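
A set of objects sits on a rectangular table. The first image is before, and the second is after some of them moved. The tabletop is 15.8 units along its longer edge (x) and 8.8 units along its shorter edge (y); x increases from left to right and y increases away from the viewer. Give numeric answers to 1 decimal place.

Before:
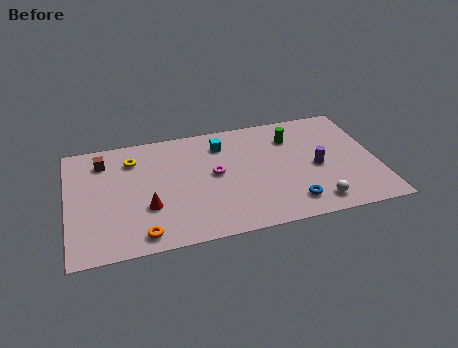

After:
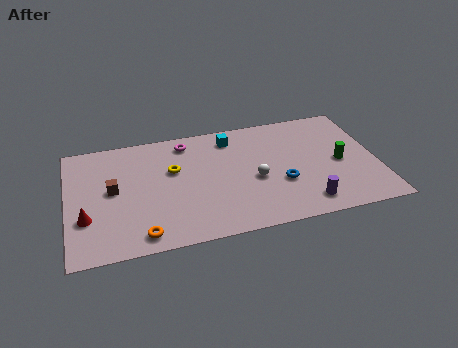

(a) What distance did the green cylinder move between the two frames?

3.4

The green cylinder was near (11.6, 6.6) before and (13.9, 4.1) after, so it travelled √(2.3² + 2.5²) ≈ 3.4 units.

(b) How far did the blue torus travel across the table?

1.6

The blue torus was near (11.2, 1.6) before and (10.8, 3.2) after, so it travelled √(0.4² + 1.6²) ≈ 1.6 units.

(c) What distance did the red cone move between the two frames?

3.1

The red cone was near (4.0, 3.0) before and (0.9, 2.9) after, so it travelled √(3.1² + 0.1²) ≈ 3.1 units.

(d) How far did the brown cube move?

2.3

From (1.9, 7.0) to (2.3, 4.7), the brown cube covered √(0.4² + 2.3²) ≈ 2.3 units.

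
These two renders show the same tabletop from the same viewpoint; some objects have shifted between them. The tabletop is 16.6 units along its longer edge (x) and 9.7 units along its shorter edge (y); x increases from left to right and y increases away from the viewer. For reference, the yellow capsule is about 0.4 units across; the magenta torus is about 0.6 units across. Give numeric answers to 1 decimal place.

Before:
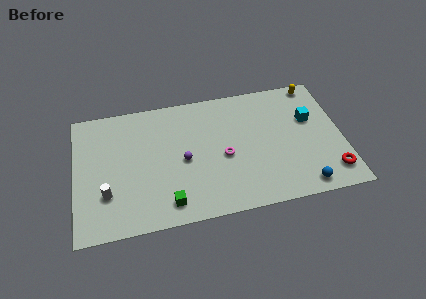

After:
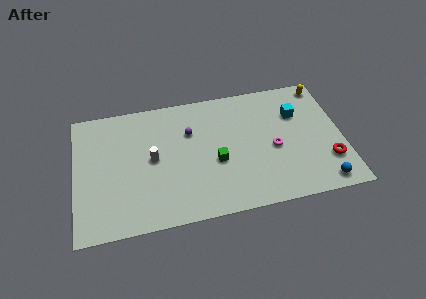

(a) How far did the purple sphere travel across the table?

2.2

The purple sphere was near (6.7, 4.5) before and (7.2, 6.6) after, so it travelled √(0.5² + 2.1²) ≈ 2.2 units.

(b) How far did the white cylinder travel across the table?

3.6

The white cylinder was near (1.9, 2.9) before and (4.8, 5.0) after, so it travelled √(2.9² + 2.1²) ≈ 3.6 units.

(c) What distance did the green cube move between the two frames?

4.0

From (5.6, 1.5) to (8.7, 4.0), the green cube covered √(3.1² + 2.5²) ≈ 4.0 units.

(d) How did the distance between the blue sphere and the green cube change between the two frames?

-1.3

The distance was about 8.3 in the first image and 7.0 in the second, so they moved 1.3 units closer together.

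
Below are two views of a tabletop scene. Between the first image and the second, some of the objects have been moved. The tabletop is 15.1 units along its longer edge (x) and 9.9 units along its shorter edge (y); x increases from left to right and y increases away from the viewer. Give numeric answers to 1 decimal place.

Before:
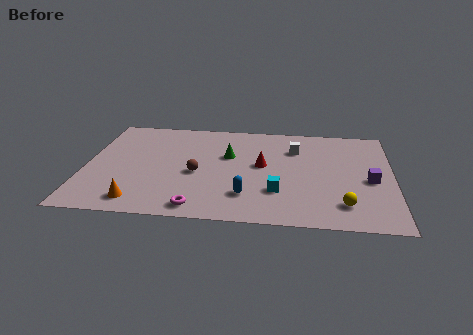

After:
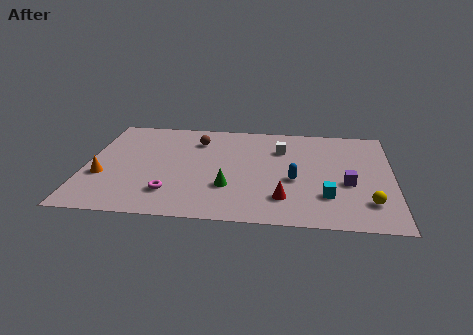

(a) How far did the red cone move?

3.3

The red cone was near (8.7, 5.4) before and (9.8, 2.3) after, so it travelled √(1.1² + 3.1²) ≈ 3.3 units.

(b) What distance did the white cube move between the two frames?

0.7

From (10.3, 7.2) to (9.6, 7.1), the white cube covered √(0.7² + 0.1²) ≈ 0.7 units.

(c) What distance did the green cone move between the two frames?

3.1

The green cone moved from about (7.0, 6.2) to (7.1, 3.1), a distance of √(0.1² + 3.1²) ≈ 3.1.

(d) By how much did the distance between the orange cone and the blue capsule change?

+4.1

They were about 5.3 units apart before and 9.4 after — 4.1 units further apart.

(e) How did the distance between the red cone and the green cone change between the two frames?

+0.9

Before: roughly 1.9 units apart; after: 2.8. That's 0.9 units further apart.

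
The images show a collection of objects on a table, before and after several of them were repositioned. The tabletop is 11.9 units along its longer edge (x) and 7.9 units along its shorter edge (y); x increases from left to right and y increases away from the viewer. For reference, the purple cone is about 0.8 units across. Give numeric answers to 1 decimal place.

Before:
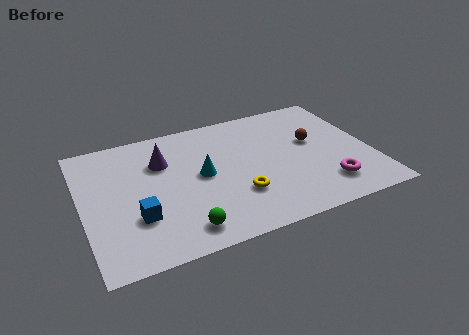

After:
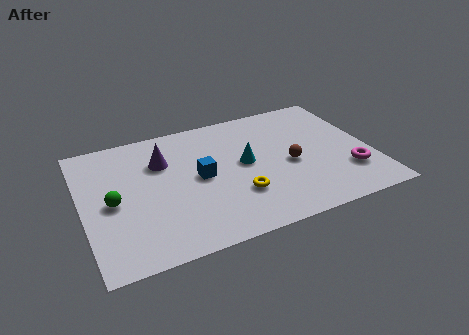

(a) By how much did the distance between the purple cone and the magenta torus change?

+0.7

They were about 7.4 units apart before and 8.1 after — 0.7 units further apart.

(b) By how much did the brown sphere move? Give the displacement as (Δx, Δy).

(-1.1, -1.1)

The brown sphere was at about (9.6, 4.6) and moved to about (8.5, 3.5).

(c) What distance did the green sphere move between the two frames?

3.6

From (3.8, 1.2) to (1.2, 3.7), the green sphere covered √(2.6² + 2.5²) ≈ 3.6 units.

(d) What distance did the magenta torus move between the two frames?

1.1

The magenta torus moved from about (9.8, 1.7) to (10.8, 2.2), a distance of √(1.0² + 0.5²) ≈ 1.1.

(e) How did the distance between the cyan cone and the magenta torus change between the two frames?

-0.9

Before: roughly 5.5 units apart; after: 4.6. That's 0.9 units closer together.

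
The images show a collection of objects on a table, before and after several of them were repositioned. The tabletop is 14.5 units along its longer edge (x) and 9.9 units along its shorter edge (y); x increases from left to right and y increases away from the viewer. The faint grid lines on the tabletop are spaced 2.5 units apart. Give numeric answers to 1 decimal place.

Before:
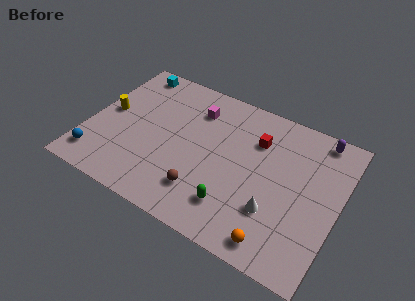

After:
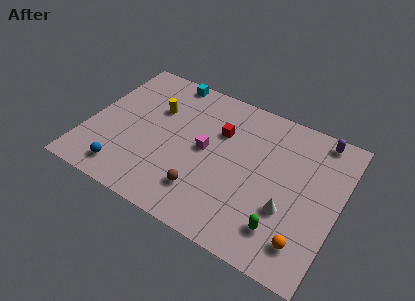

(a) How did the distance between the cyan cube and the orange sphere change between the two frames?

-0.8

Before: roughly 12.4 units apart; after: 11.6. That's 0.8 units closer together.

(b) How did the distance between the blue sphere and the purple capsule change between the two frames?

-1.3

The distance was about 14.0 in the first image and 12.7 in the second, so they moved 1.3 units closer together.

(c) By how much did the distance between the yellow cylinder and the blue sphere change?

+1.7

They were about 3.5 units apart before and 5.2 after — 1.7 units further apart.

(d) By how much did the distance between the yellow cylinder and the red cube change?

-4.9

Before: roughly 8.7 units apart; after: 3.8. That's 4.9 units closer together.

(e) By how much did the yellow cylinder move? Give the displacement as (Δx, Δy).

(2.6, 1.4)

The yellow cylinder was at about (1.0, 5.2) and moved to about (3.6, 6.6).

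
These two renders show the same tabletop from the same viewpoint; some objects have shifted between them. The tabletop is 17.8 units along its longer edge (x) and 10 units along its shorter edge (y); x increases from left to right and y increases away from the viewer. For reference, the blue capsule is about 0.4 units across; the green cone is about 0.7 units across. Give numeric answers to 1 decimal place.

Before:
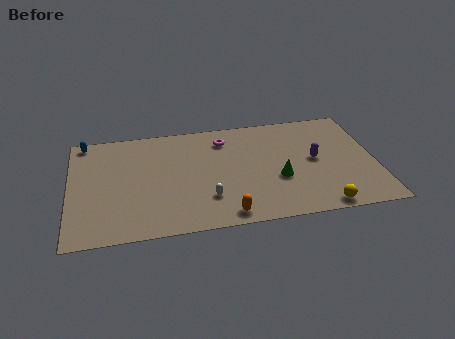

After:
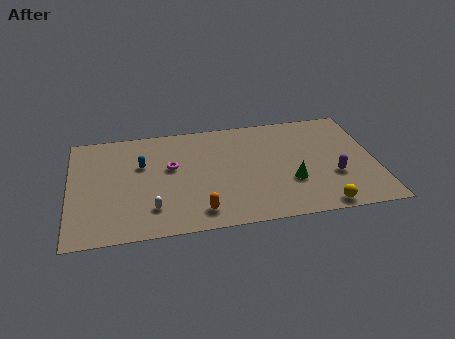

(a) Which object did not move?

the yellow sphere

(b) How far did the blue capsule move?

4.3

The blue capsule moved from about (0.9, 9.1) to (4.2, 6.4), a distance of √(3.3² + 2.7²) ≈ 4.3.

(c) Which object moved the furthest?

the blue capsule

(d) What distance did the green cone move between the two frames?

0.8

The green cone moved from about (12.1, 3.8) to (12.8, 3.4), a distance of √(0.7² + 0.4²) ≈ 0.8.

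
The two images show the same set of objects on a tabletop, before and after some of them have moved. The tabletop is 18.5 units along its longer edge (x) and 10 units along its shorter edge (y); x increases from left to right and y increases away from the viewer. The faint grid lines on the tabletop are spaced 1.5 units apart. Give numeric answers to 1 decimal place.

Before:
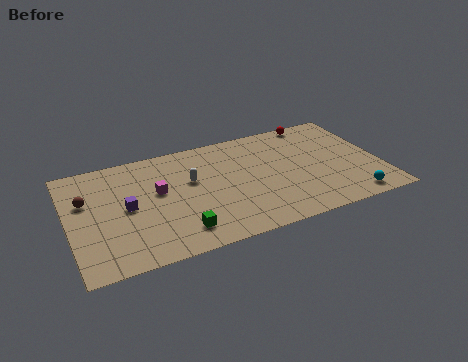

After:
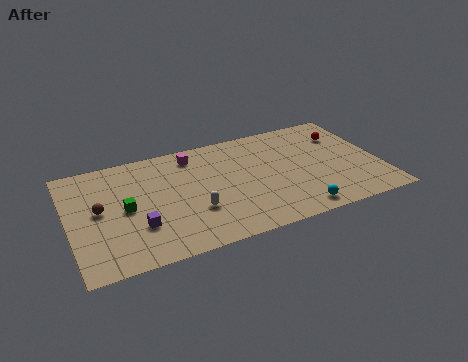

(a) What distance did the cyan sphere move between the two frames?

3.3

The cyan sphere was near (16.4, 1.2) before and (13.1, 1.2) after, so it travelled √(3.3² + 0.0²) ≈ 3.3 units.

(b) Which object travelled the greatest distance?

the green cube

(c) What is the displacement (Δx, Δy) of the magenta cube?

(2.3, 2.6)

The magenta cube was at about (5.3, 5.8) and moved to about (7.6, 8.4).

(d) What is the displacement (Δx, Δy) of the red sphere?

(1.5, -1.9)

The red sphere started near (15.2, 9.2) and ended near (16.7, 7.3).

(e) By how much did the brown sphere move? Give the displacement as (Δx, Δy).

(0.7, -1.1)

The brown sphere started near (1.1, 6.4) and ended near (1.8, 5.3).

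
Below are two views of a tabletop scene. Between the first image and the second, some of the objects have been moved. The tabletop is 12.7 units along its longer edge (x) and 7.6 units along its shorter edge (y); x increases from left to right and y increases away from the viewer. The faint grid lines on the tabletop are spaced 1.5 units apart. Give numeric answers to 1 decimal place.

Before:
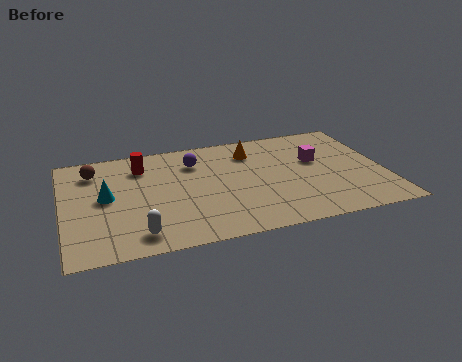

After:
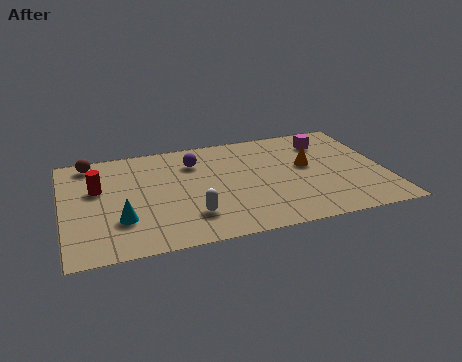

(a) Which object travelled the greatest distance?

the orange cone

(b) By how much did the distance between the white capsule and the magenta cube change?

-1.1

Before: roughly 8.1 units apart; after: 7.0. That's 1.1 units closer together.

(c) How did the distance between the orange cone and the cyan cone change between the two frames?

+1.6

Before: roughly 6.2 units apart; after: 7.8. That's 1.6 units further apart.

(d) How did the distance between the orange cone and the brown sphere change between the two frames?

+2.5

The distance was about 6.3 in the first image and 8.8 in the second, so they moved 2.5 units further apart.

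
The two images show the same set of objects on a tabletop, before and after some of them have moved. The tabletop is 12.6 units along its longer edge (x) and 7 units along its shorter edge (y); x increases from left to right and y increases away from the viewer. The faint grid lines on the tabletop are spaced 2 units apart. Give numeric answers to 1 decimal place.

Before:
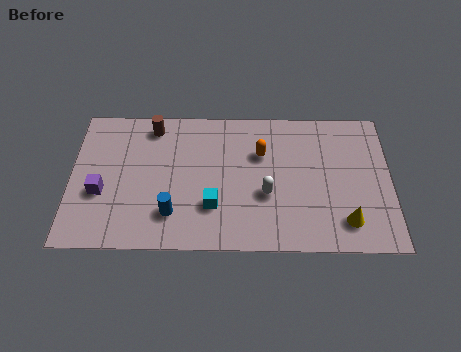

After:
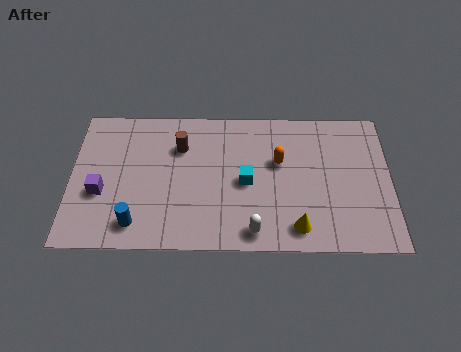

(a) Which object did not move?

the purple cube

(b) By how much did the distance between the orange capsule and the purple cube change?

+0.6

They were about 6.6 units apart before and 7.2 after — 0.6 units further apart.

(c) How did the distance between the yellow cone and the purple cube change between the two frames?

-1.8

They were about 9.7 units apart before and 7.9 after — 1.8 units closer together.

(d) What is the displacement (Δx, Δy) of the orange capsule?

(0.7, -0.4)

The orange capsule started near (7.5, 4.7) and ended near (8.2, 4.3).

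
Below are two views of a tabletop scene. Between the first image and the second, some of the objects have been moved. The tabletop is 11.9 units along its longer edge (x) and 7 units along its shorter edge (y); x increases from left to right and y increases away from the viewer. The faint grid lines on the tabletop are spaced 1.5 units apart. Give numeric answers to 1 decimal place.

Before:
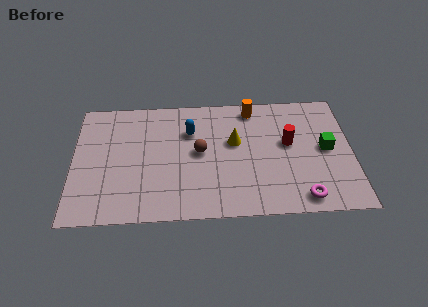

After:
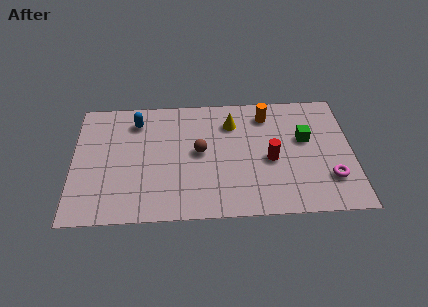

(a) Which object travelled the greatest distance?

the blue capsule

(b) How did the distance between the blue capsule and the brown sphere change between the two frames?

+2.0

Before: roughly 1.3 units apart; after: 3.3. That's 2.0 units further apart.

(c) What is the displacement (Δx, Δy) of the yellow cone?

(-0.1, 1.1)

From the two frames, the yellow cone sits at roughly (6.9, 4.2) before and (6.8, 5.3) after.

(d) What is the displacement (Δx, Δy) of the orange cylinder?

(0.6, -0.4)

The orange cylinder was at about (7.7, 6.1) and moved to about (8.3, 5.7).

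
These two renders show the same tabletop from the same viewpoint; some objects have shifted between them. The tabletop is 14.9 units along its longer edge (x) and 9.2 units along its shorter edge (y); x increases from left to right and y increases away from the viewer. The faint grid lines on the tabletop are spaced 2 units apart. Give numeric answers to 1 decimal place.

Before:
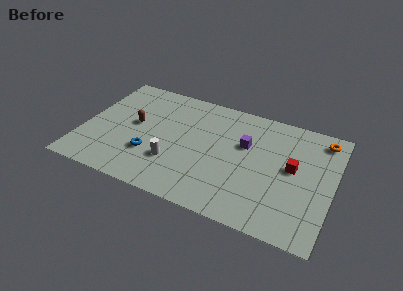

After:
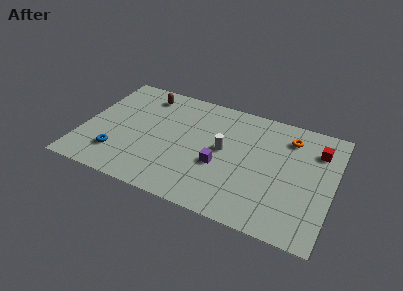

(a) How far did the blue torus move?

2.0

The blue torus moved from about (4.2, 2.9) to (2.3, 2.2), a distance of √(1.9² + 0.7²) ≈ 2.0.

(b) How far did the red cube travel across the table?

2.3

The red cube was near (12.5, 5.0) before and (13.8, 6.9) after, so it travelled √(1.3² + 1.9²) ≈ 2.3 units.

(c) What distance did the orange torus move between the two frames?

2.0

The orange torus moved from about (14.0, 7.9) to (12.1, 7.3), a distance of √(1.9² + 0.6²) ≈ 2.0.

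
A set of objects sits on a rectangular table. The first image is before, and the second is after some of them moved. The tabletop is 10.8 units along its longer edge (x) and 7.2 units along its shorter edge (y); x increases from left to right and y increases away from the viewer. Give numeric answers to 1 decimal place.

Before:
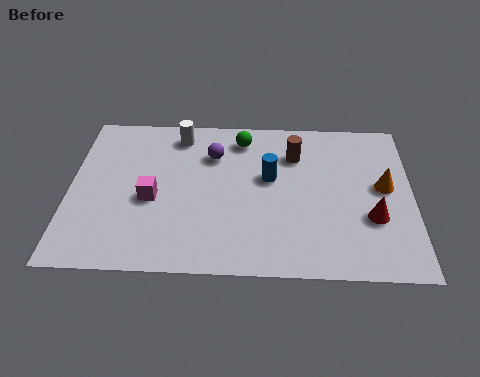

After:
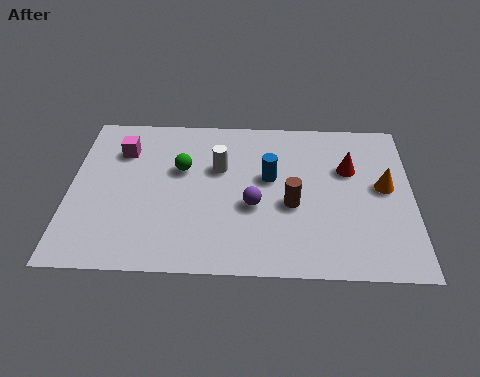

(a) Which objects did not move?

the blue cylinder and the orange cone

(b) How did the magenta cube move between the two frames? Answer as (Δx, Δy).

(-1.0, 2.2)

The magenta cube was at about (2.6, 3.1) and moved to about (1.6, 5.3).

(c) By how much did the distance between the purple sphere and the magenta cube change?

+2.0

Before: roughly 2.8 units apart; after: 4.8. That's 2.0 units further apart.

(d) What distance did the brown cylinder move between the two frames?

2.3

The brown cylinder moved from about (7.1, 5.3) to (7.0, 3.0), a distance of √(0.1² + 2.3²) ≈ 2.3.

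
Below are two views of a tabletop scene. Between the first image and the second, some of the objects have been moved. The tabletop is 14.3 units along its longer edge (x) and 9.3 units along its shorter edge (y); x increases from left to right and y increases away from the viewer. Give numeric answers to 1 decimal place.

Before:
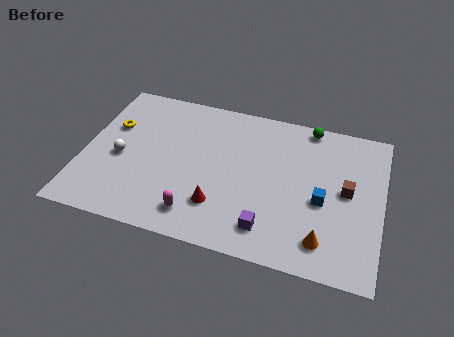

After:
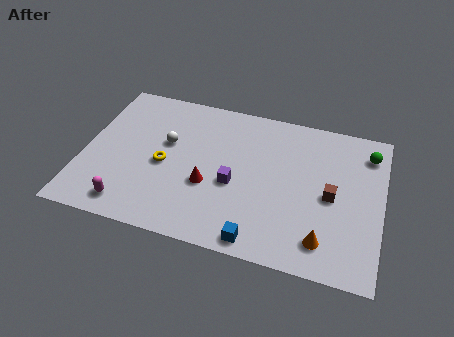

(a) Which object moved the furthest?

the blue cube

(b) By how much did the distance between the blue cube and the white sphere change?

-3.0

Before: roughly 9.7 units apart; after: 6.7. That's 3.0 units closer together.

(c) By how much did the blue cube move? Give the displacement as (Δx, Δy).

(-2.8, -3.1)

The blue cube was at about (11.5, 4.0) and moved to about (8.7, 0.9).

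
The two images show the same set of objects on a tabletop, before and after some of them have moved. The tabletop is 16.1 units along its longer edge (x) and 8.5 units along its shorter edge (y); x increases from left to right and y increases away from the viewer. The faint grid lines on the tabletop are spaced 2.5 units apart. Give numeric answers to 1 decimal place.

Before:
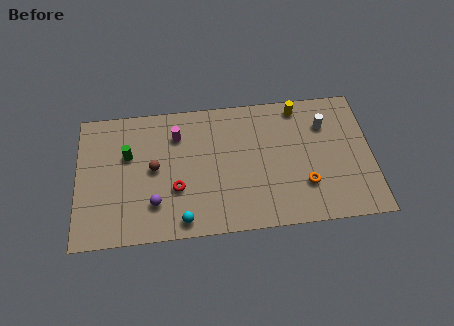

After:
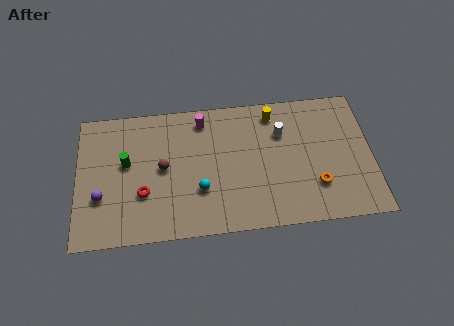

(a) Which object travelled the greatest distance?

the purple sphere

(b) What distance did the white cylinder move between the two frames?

2.4

The white cylinder was near (13.6, 6.2) before and (11.2, 5.9) after, so it travelled √(2.4² + 0.3²) ≈ 2.4 units.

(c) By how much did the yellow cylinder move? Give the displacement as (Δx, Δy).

(-1.4, -0.3)

From the two frames, the yellow cylinder sits at roughly (12.2, 7.5) before and (10.8, 7.2) after.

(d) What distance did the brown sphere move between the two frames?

0.5

The brown sphere was near (4.2, 4.4) before and (4.7, 4.4) after, so it travelled √(0.5² + 0.0²) ≈ 0.5 units.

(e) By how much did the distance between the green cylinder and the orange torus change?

+0.6

They were about 10.0 units apart before and 10.6 after — 0.6 units further apart.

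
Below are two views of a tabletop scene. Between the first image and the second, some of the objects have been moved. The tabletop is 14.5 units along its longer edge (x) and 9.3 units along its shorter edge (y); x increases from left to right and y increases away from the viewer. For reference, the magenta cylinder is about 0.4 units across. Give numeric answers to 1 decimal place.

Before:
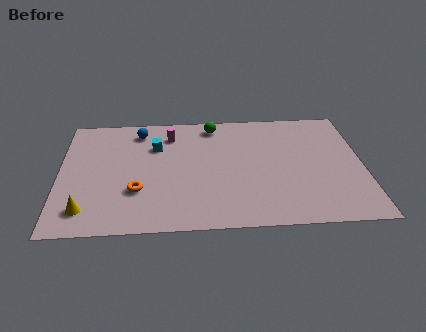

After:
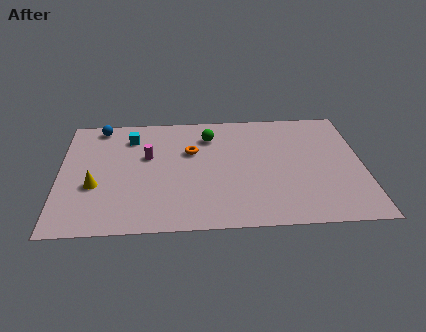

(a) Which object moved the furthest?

the orange torus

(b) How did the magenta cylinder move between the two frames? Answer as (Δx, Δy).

(-1.1, -1.7)

The magenta cylinder was at about (5.3, 7.4) and moved to about (4.2, 5.7).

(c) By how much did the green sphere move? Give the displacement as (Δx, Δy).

(-0.2, -0.9)

From the two frames, the green sphere sits at roughly (7.4, 8.1) before and (7.2, 7.2) after.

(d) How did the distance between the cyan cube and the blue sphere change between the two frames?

+0.3

They were about 1.5 units apart before and 1.8 after — 0.3 units further apart.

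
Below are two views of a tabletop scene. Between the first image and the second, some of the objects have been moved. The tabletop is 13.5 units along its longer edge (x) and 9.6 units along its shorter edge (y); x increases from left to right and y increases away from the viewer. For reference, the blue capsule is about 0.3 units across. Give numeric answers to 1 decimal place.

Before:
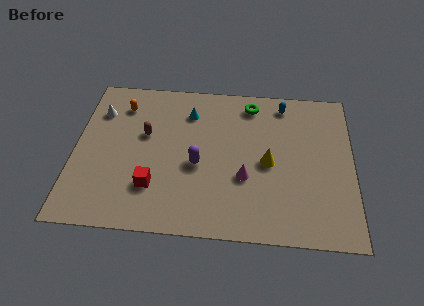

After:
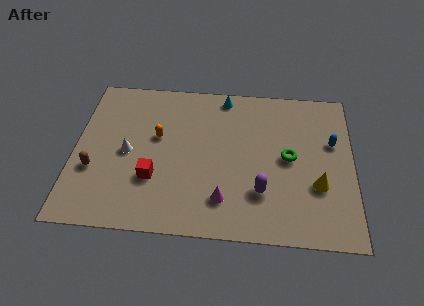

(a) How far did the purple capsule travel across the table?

3.4

The purple capsule was near (6.0, 4.1) before and (9.1, 2.7) after, so it travelled √(3.1² + 1.4²) ≈ 3.4 units.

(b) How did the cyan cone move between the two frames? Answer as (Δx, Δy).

(1.7, 1.2)

The cyan cone was at about (5.5, 7.4) and moved to about (7.2, 8.6).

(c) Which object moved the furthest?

the green torus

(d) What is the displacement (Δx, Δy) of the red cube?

(0.0, 0.5)

The red cube was at about (3.9, 2.6) and moved to about (3.9, 3.1).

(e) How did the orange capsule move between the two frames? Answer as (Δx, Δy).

(1.8, -1.9)

The orange capsule started near (2.2, 7.6) and ended near (4.0, 5.7).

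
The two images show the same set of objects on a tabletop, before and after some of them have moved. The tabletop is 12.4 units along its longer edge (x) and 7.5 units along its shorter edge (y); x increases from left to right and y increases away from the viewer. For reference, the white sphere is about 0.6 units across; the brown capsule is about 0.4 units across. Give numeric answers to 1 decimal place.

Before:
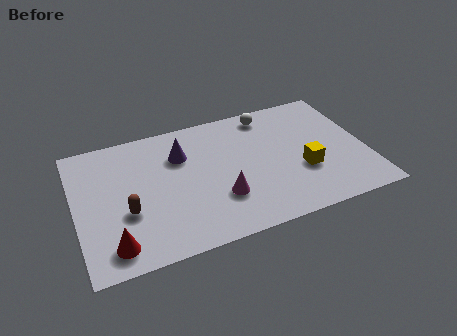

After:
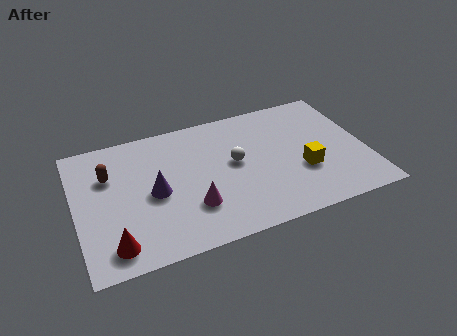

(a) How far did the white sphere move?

2.9

From (8.5, 6.5) to (6.8, 4.1), the white sphere covered √(1.7² + 2.4²) ≈ 2.9 units.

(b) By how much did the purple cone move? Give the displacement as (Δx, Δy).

(-1.3, -1.8)

From the two frames, the purple cone sits at roughly (4.6, 5.3) before and (3.3, 3.5) after.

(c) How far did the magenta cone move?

1.2

The magenta cone moved from about (6.0, 2.3) to (4.8, 2.2), a distance of √(1.2² + 0.1²) ≈ 1.2.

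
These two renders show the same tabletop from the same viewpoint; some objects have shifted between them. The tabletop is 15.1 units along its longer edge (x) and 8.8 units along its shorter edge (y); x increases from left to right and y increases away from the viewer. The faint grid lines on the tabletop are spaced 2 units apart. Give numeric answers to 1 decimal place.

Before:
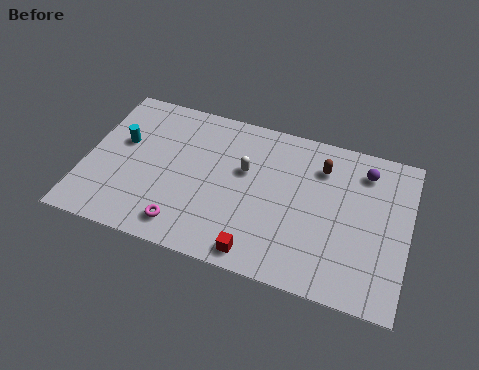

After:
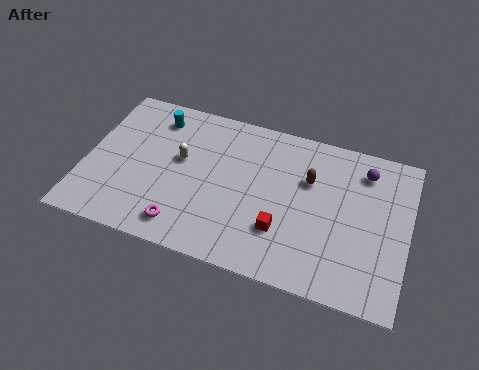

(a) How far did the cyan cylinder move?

2.4

The cyan cylinder moved from about (1.6, 5.3) to (3.0, 7.2), a distance of √(1.4² + 1.9²) ≈ 2.4.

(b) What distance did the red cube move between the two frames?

1.9

The red cube was near (8.4, 1.0) before and (9.4, 2.6) after, so it travelled √(1.0² + 1.6²) ≈ 1.9 units.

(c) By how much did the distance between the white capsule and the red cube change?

+1.1

The distance was about 4.5 in the first image and 5.6 in the second, so they moved 1.1 units further apart.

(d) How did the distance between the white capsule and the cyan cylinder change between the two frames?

-3.3

They were about 5.8 units apart before and 2.5 after — 3.3 units closer together.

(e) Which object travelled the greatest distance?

the white capsule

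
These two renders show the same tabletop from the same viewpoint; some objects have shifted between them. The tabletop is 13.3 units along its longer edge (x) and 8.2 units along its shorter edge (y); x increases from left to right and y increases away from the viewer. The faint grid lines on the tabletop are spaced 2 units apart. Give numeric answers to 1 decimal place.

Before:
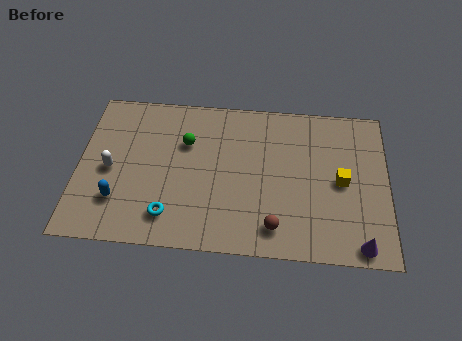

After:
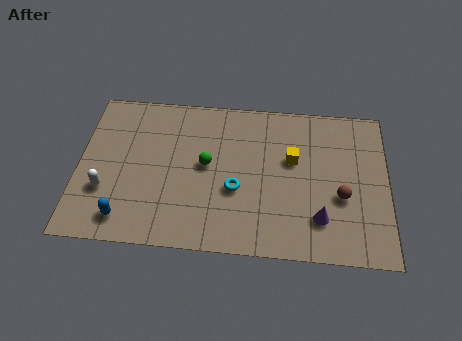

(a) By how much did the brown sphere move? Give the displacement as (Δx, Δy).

(2.8, 1.8)

The brown sphere was at about (8.5, 1.4) and moved to about (11.3, 3.2).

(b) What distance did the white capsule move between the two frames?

1.1

The white capsule was near (1.4, 3.8) before and (1.2, 2.7) after, so it travelled √(0.2² + 1.1²) ≈ 1.1 units.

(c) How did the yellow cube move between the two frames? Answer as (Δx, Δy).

(-2.1, 1.0)

The yellow cube started near (11.3, 4.0) and ended near (9.2, 5.0).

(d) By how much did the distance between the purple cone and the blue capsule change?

-2.1

They were about 10.4 units apart before and 8.3 after — 2.1 units closer together.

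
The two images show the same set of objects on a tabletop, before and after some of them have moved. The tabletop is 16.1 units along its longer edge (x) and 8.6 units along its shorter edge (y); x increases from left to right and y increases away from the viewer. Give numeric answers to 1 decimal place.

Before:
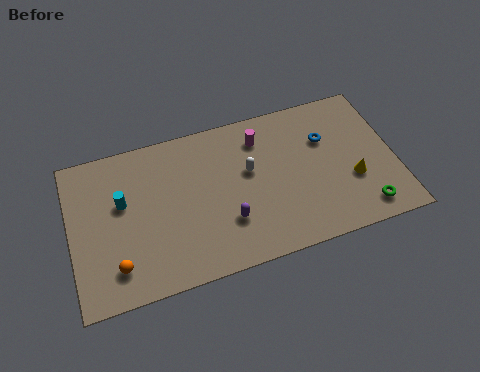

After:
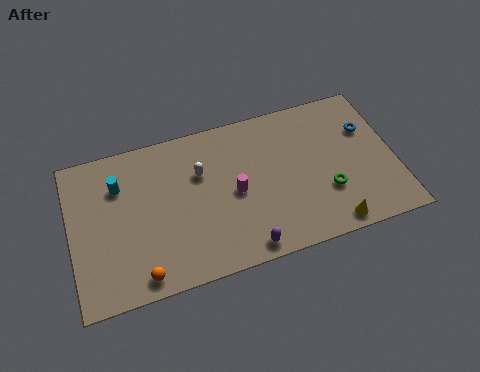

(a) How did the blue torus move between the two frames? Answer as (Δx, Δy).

(2.1, 0.0)

The blue torus started near (12.8, 5.8) and ended near (14.9, 5.8).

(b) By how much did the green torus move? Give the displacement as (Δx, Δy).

(-1.7, 1.5)

From the two frames, the green torus sits at roughly (14.3, 1.3) before and (12.6, 2.8) after.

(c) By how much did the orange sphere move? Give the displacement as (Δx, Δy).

(1.1, -0.8)

From the two frames, the orange sphere sits at roughly (2.1, 1.8) before and (3.2, 1.0) after.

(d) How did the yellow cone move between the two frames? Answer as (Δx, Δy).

(-1.3, -2.2)

The yellow cone was at about (13.9, 3.1) and moved to about (12.6, 0.9).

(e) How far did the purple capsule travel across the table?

1.8

The purple capsule was near (7.6, 2.6) before and (8.3, 0.9) after, so it travelled √(0.7² + 1.7²) ≈ 1.8 units.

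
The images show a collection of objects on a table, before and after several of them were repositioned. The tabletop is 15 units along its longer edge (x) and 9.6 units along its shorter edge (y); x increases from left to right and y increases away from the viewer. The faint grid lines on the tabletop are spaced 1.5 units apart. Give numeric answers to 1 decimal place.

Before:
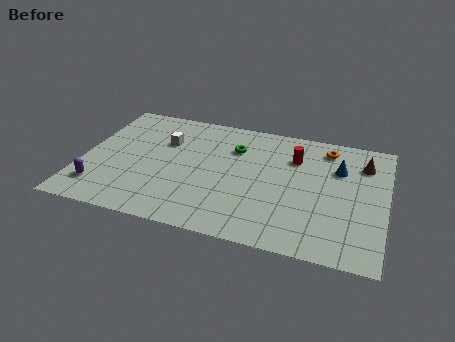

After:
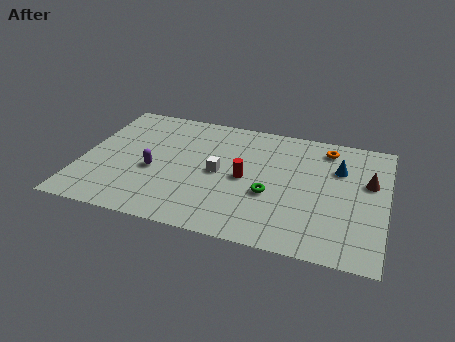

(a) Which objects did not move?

the orange torus and the blue cone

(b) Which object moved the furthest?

the green torus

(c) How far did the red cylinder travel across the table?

3.3

From (10.4, 6.9) to (8.1, 4.6), the red cylinder covered √(2.3² + 2.3²) ≈ 3.3 units.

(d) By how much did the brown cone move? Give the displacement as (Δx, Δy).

(0.3, -1.4)

The brown cone started near (13.8, 7.3) and ended near (14.1, 5.9).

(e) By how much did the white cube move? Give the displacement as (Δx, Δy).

(2.9, -1.8)

From the two frames, the white cube sits at roughly (3.9, 6.5) before and (6.8, 4.7) after.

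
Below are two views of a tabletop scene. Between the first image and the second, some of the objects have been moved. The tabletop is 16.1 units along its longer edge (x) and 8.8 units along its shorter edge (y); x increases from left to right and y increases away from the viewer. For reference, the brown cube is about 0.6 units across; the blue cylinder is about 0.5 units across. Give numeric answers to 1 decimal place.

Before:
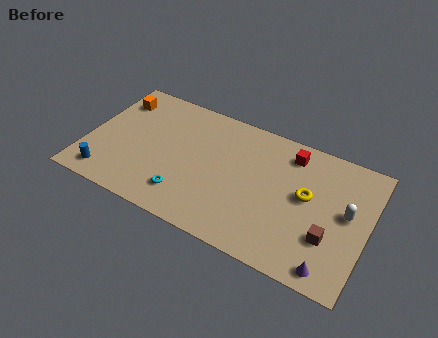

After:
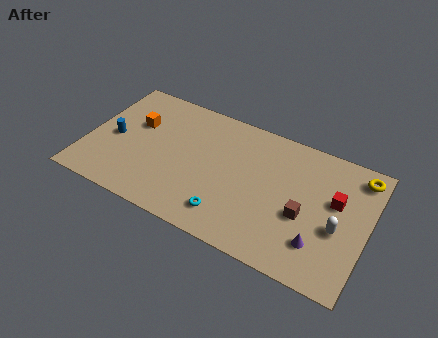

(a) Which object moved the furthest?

the yellow torus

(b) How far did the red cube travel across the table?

3.4

From (11.4, 7.3) to (14.2, 5.3), the red cube covered √(2.8² + 2.0²) ≈ 3.4 units.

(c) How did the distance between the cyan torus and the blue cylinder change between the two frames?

+2.9

Before: roughly 4.5 units apart; after: 7.4. That's 2.9 units further apart.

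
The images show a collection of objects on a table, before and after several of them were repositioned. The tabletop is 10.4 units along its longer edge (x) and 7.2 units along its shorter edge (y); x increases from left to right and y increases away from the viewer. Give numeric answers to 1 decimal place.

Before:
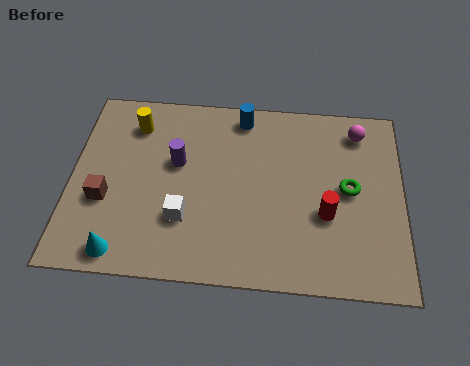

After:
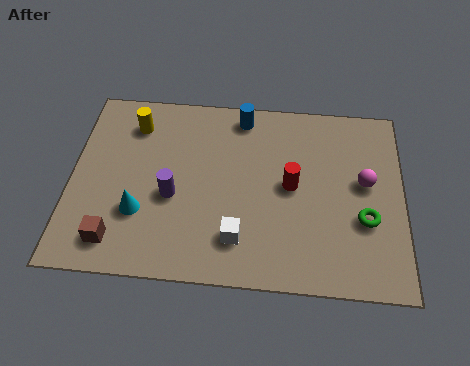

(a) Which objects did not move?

the yellow cylinder and the blue cylinder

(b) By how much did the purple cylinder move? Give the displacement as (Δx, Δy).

(-0.1, -1.3)

From the two frames, the purple cylinder sits at roughly (3.3, 4.3) before and (3.2, 3.0) after.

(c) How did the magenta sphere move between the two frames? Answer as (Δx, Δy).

(0.2, -2.0)

The magenta sphere started near (9.0, 6.0) and ended near (9.2, 4.0).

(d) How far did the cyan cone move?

1.6

The cyan cone moved from about (1.7, 0.8) to (2.2, 2.3), a distance of √(0.5² + 1.5²) ≈ 1.6.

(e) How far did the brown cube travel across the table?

1.6

The brown cube moved from about (1.1, 2.7) to (1.5, 1.2), a distance of √(0.4² + 1.5²) ≈ 1.6.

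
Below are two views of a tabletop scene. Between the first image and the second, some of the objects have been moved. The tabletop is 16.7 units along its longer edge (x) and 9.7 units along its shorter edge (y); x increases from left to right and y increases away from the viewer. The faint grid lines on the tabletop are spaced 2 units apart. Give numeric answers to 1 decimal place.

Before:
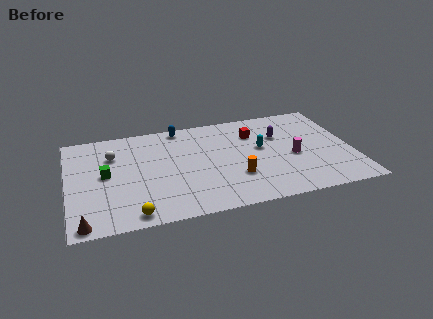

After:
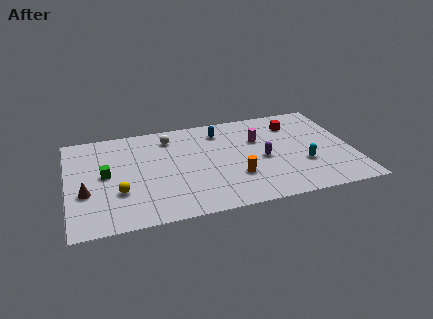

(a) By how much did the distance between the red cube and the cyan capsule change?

+2.6

The distance was about 1.6 in the first image and 4.2 in the second, so they moved 2.6 units further apart.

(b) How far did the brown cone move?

2.8

The brown cone moved from about (0.8, 0.8) to (1.0, 3.6), a distance of √(0.2² + 2.8²) ≈ 2.8.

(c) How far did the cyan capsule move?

3.2

The cyan capsule was near (11.4, 5.5) before and (13.7, 3.3) after, so it travelled √(2.3² + 2.2²) ≈ 3.2 units.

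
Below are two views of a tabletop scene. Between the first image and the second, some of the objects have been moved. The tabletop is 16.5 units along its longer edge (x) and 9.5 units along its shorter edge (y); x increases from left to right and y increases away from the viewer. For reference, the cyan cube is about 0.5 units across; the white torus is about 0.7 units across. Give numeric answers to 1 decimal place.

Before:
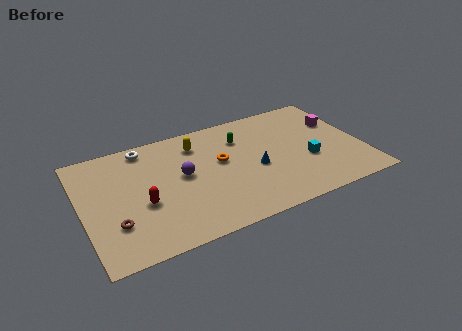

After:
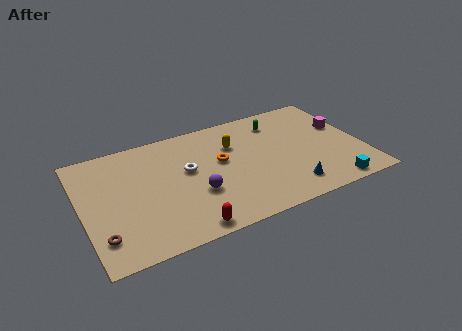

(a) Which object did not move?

the orange torus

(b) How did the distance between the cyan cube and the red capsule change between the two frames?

-1.2

The distance was about 9.8 in the first image and 8.6 in the second, so they moved 1.2 units closer together.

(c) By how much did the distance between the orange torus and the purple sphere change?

+0.4

Before: roughly 2.3 units apart; after: 2.7. That's 0.4 units further apart.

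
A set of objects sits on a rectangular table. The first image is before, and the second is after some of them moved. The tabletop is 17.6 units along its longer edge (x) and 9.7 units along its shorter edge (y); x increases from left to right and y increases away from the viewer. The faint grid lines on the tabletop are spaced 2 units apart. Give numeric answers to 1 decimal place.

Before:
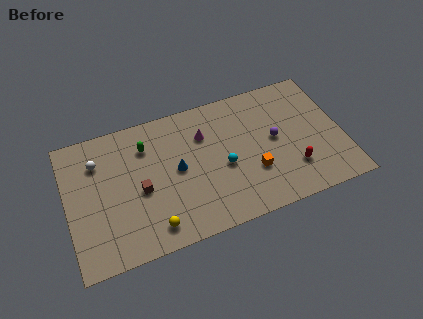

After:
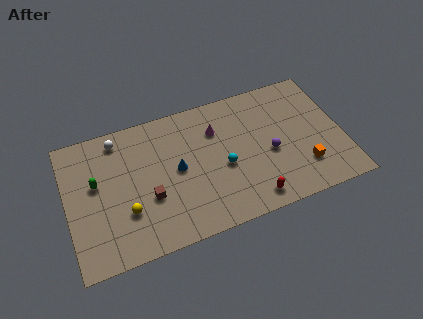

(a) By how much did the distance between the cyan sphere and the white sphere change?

-0.7

Before: roughly 8.4 units apart; after: 7.7. That's 0.7 units closer together.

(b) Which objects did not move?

the cyan sphere and the blue cone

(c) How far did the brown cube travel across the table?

0.9

The brown cube was near (4.6, 4.3) before and (5.1, 3.6) after, so it travelled √(0.5² + 0.7²) ≈ 0.9 units.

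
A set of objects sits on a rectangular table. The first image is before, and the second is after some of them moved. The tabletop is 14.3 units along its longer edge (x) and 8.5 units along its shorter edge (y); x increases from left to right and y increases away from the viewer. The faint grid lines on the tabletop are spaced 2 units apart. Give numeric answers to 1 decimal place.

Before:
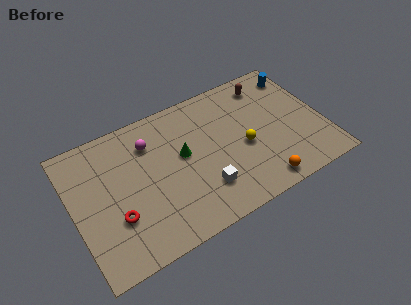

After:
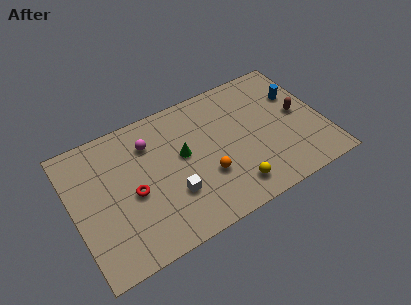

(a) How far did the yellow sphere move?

2.4

The yellow sphere moved from about (9.7, 3.7) to (8.7, 1.5), a distance of √(1.0² + 2.2²) ≈ 2.4.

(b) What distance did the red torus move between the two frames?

1.5

From (2.2, 2.8) to (3.3, 3.8), the red torus covered √(1.1² + 1.0²) ≈ 1.5 units.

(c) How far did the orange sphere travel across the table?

3.4

From (10.2, 1.0) to (7.4, 2.9), the orange sphere covered √(2.8² + 1.9²) ≈ 3.4 units.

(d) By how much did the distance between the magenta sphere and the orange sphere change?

-3.3

The distance was about 7.8 in the first image and 4.5 in the second, so they moved 3.3 units closer together.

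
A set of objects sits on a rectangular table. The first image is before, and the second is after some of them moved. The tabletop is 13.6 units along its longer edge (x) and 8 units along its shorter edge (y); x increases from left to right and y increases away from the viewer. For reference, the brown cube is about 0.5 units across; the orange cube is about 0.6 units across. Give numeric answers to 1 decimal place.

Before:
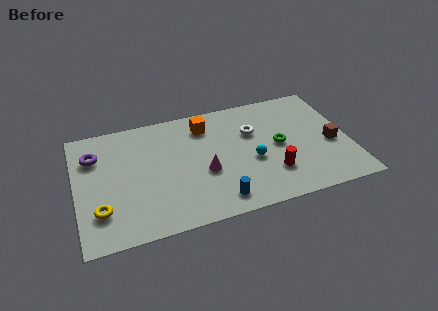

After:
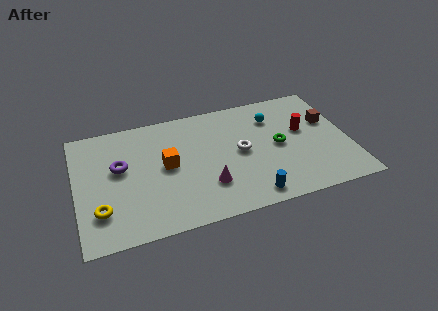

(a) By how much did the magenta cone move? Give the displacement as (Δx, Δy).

(0.1, -0.9)

From the two frames, the magenta cone sits at roughly (6.3, 3.2) before and (6.4, 2.3) after.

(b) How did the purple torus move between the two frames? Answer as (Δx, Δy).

(1.2, -1.1)

The purple torus started near (1.0, 5.8) and ended near (2.2, 4.7).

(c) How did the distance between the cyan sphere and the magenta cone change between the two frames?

+2.8

Before: roughly 2.4 units apart; after: 5.2. That's 2.8 units further apart.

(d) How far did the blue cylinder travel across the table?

1.6

The blue cylinder was near (6.8, 1.2) before and (8.4, 1.0) after, so it travelled √(1.6² + 0.2²) ≈ 1.6 units.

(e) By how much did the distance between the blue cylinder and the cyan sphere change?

+2.4

They were about 2.8 units apart before and 5.2 after — 2.4 units further apart.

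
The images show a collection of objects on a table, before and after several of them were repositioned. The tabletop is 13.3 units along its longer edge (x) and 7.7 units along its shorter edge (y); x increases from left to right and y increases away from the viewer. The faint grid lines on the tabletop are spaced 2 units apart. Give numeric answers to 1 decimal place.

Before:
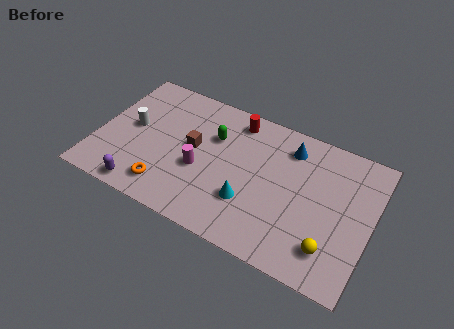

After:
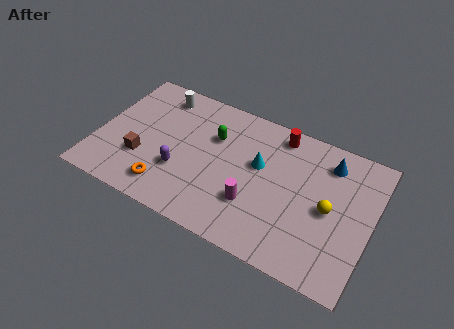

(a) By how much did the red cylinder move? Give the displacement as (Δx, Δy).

(2.1, 0.1)

From the two frames, the red cylinder sits at roughly (6.4, 6.6) before and (8.5, 6.7) after.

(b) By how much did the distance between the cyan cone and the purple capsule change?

-1.1

Before: roughly 5.2 units apart; after: 4.1. That's 1.1 units closer together.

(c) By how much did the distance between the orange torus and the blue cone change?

+1.5

Before: roughly 7.2 units apart; after: 8.7. That's 1.5 units further apart.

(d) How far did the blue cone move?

1.9

The blue cone moved from about (9.1, 6.2) to (11.0, 6.2), a distance of √(1.9² + 0.0²) ≈ 1.9.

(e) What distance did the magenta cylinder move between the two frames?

2.8

From (5.1, 3.1) to (7.8, 2.4), the magenta cylinder covered √(2.7² + 0.7²) ≈ 2.8 units.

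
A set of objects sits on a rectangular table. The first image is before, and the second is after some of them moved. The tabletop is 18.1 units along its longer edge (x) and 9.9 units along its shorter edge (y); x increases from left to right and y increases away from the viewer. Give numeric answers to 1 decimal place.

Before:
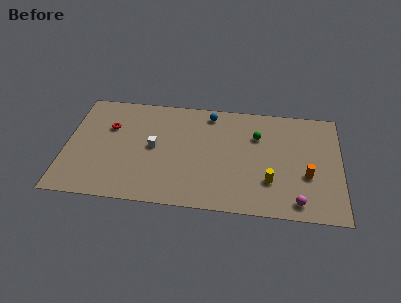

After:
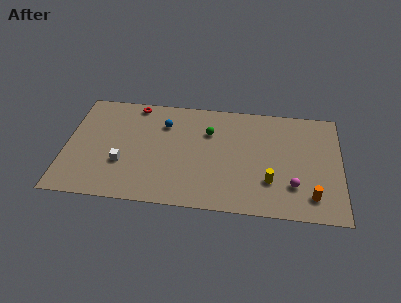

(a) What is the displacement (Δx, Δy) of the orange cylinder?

(0.3, -1.8)

The orange cylinder was at about (15.9, 3.7) and moved to about (16.2, 1.9).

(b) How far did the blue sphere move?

3.3

From (9.4, 8.6) to (6.4, 7.3), the blue sphere covered √(3.0² + 1.3²) ≈ 3.3 units.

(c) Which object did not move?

the yellow cylinder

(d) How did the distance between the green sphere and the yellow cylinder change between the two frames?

+1.6

They were about 4.1 units apart before and 5.7 after — 1.6 units further apart.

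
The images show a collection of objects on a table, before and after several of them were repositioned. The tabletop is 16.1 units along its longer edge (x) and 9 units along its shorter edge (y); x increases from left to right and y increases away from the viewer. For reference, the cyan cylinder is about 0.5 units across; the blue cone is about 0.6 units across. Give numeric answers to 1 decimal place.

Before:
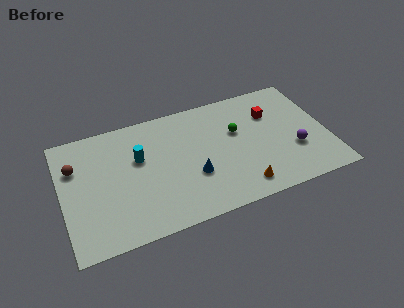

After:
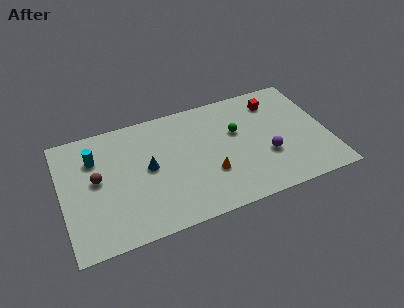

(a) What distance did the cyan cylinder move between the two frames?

2.8

The cyan cylinder moved from about (4.7, 5.6) to (2.1, 6.5), a distance of √(2.6² + 0.9²) ≈ 2.8.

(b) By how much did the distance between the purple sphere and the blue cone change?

+1.1

Before: roughly 6.2 units apart; after: 7.3. That's 1.1 units further apart.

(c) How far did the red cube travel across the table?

0.9

The red cube was near (12.9, 6.3) before and (13.2, 7.2) after, so it travelled √(0.3² + 0.9²) ≈ 0.9 units.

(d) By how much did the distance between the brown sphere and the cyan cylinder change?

-2.2

The distance was about 3.8 in the first image and 1.6 in the second, so they moved 2.2 units closer together.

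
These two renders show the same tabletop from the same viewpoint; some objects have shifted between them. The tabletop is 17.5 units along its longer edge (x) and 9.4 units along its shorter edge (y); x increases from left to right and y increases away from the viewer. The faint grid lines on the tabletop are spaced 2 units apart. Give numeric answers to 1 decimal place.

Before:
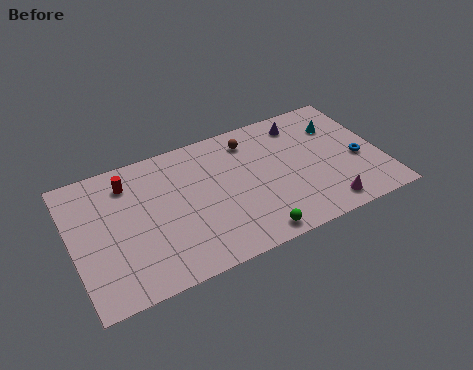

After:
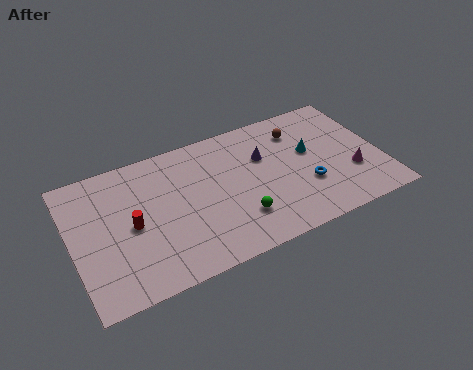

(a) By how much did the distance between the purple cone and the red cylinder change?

-2.1

The distance was about 10.0 in the first image and 7.9 in the second, so they moved 2.1 units closer together.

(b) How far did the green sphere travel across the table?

1.6

The green sphere moved from about (9.7, 1.0) to (9.1, 2.5), a distance of √(0.6² + 1.5²) ≈ 1.6.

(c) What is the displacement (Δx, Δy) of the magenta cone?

(1.8, 1.8)

From the two frames, the magenta cone sits at roughly (13.9, 1.3) before and (15.7, 3.1) after.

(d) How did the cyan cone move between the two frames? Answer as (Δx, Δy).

(-1.8, -1.3)

The cyan cone started near (15.4, 6.8) and ended near (13.6, 5.5).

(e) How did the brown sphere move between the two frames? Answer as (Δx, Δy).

(2.8, -0.4)

The brown sphere started near (10.4, 7.7) and ended near (13.2, 7.3).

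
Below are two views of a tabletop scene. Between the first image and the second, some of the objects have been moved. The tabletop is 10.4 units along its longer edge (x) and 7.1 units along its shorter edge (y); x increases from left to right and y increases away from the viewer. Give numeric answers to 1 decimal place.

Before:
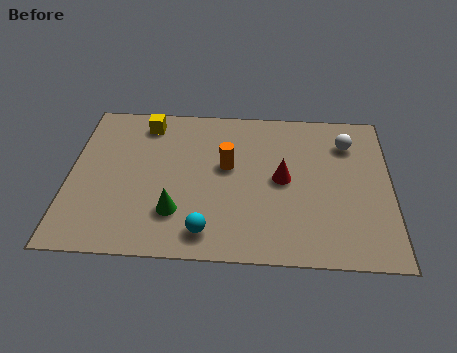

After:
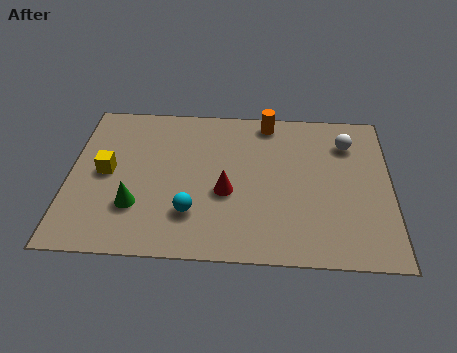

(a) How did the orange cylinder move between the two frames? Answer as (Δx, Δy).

(1.3, 2.2)

The orange cylinder was at about (5.1, 4.1) and moved to about (6.4, 6.3).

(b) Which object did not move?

the white sphere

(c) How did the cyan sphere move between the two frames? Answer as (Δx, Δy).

(-0.5, 0.8)

The cyan sphere was at about (4.5, 1.1) and moved to about (4.0, 1.9).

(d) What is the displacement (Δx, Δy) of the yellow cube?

(-1.2, -2.4)

The yellow cube was at about (2.4, 6.0) and moved to about (1.2, 3.6).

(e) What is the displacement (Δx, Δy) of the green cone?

(-1.3, 0.2)

The green cone was at about (3.5, 1.9) and moved to about (2.2, 2.1).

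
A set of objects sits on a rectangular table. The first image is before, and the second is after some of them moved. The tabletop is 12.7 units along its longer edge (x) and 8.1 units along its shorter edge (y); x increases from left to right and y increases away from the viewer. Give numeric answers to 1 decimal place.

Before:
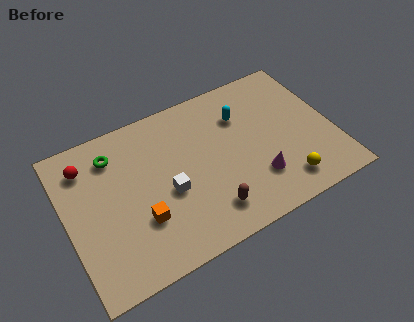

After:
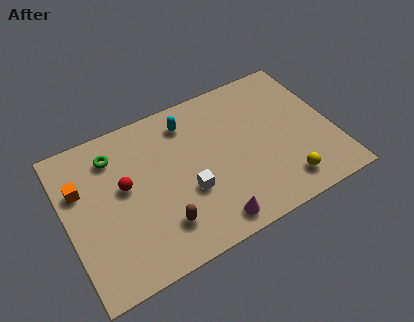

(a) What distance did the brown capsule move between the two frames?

2.2

From (6.4, 1.6) to (4.2, 1.9), the brown capsule covered √(2.2² + 0.3²) ≈ 2.2 units.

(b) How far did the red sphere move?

2.4

The red sphere was near (1.2, 6.4) before and (2.8, 4.6) after, so it travelled √(1.6² + 1.8²) ≈ 2.4 units.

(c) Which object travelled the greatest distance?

the orange cube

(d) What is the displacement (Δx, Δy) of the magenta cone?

(-2.4, -1.2)

The magenta cone started near (8.8, 2.2) and ended near (6.4, 1.0).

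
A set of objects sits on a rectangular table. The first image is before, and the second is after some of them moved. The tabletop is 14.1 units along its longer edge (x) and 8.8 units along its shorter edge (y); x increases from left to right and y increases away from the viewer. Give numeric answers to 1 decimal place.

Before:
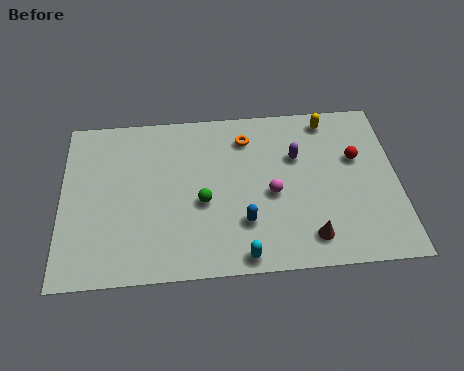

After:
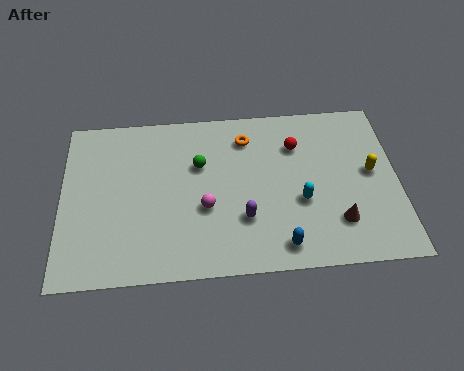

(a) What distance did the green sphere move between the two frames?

2.0

The green sphere moved from about (5.9, 3.7) to (5.8, 5.7), a distance of √(0.1² + 2.0²) ≈ 2.0.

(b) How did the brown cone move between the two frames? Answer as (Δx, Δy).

(1.2, 0.7)

The brown cone started near (10.3, 1.5) and ended near (11.5, 2.2).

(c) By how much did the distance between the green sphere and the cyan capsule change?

+1.5

The distance was about 3.3 in the first image and 4.8 in the second, so they moved 1.5 units further apart.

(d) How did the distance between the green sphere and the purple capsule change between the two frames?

-1.0

Before: roughly 4.5 units apart; after: 3.5. That's 1.0 units closer together.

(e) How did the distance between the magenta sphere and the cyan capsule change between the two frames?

+0.6

They were about 3.4 units apart before and 4.0 after — 0.6 units further apart.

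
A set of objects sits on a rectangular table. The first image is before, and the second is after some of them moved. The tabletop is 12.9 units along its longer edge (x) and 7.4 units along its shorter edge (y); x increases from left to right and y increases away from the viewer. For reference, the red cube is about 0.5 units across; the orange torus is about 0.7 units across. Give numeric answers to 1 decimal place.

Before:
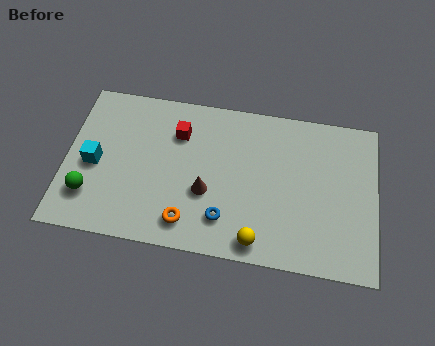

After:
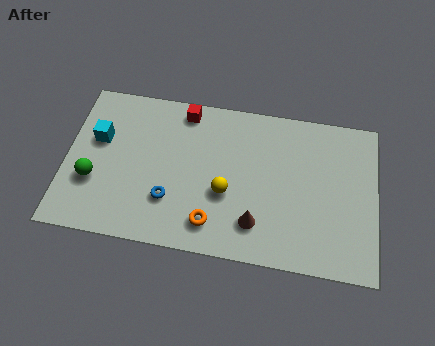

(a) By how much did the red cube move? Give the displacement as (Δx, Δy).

(0.2, 1.1)

The red cube was at about (4.6, 5.4) and moved to about (4.8, 6.5).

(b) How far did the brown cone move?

2.4

The brown cone moved from about (5.9, 2.8) to (8.0, 1.7), a distance of √(2.1² + 1.1²) ≈ 2.4.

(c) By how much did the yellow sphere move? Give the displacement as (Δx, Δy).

(-1.4, 2.0)

The yellow sphere started near (8.1, 0.9) and ended near (6.7, 2.9).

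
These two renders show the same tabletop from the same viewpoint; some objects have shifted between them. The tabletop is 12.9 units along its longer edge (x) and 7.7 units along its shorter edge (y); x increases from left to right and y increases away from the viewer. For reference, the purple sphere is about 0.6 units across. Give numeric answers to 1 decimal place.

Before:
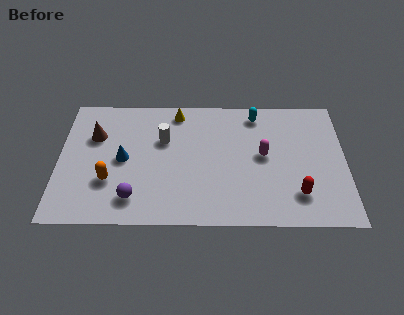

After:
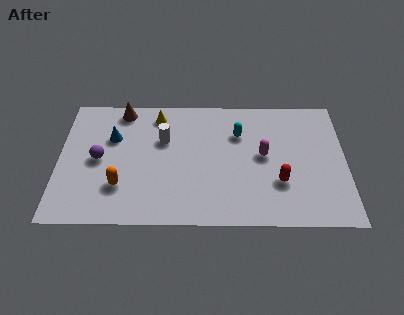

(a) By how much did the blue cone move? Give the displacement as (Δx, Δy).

(-0.5, 1.3)

The blue cone was at about (2.9, 3.8) and moved to about (2.4, 5.1).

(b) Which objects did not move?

the white cylinder and the magenta capsule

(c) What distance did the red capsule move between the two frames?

1.1

The red capsule was near (10.7, 1.8) before and (9.9, 2.5) after, so it travelled √(0.8² + 0.7²) ≈ 1.1 units.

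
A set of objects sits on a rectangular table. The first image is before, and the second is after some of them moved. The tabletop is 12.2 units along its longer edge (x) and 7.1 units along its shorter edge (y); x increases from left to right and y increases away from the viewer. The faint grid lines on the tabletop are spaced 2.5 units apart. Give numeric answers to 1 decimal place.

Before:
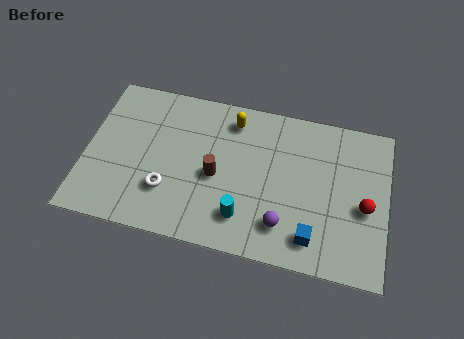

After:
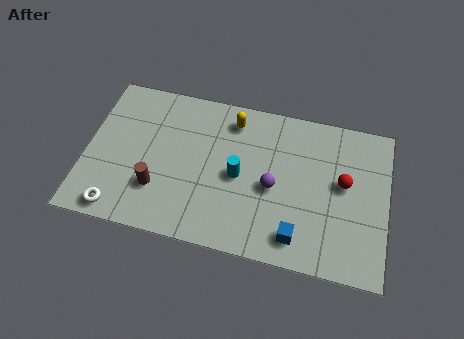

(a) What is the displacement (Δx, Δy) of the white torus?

(-1.9, -1.3)

From the two frames, the white torus sits at roughly (3.4, 2.1) before and (1.5, 0.8) after.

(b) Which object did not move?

the yellow capsule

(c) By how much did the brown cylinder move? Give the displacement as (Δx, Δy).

(-2.3, -1.1)

The brown cylinder was at about (5.3, 3.2) and moved to about (3.0, 2.1).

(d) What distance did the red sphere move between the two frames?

1.3

The red sphere moved from about (11.3, 3.1) to (10.4, 4.0), a distance of √(0.9² + 0.9²) ≈ 1.3.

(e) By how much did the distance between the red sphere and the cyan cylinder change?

-0.8

The distance was about 5.0 in the first image and 4.2 in the second, so they moved 0.8 units closer together.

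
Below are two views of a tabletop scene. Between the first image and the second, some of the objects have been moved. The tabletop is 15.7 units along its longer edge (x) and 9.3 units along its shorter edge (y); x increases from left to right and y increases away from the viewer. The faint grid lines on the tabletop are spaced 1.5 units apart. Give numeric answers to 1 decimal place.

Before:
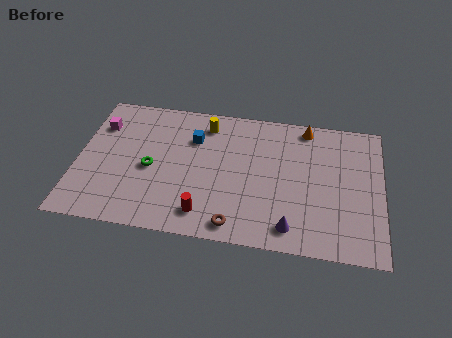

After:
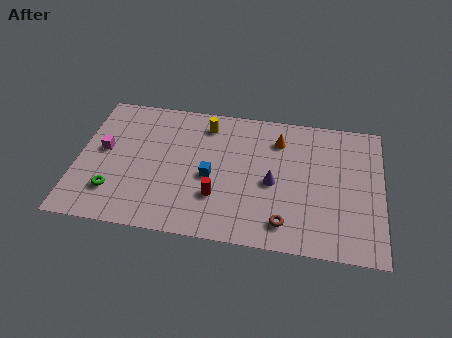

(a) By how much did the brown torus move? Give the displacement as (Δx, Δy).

(2.5, 0.5)

The brown torus was at about (8.3, 1.1) and moved to about (10.8, 1.6).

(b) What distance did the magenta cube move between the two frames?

1.7

From (1.0, 6.8) to (1.3, 5.1), the magenta cube covered √(0.3² + 1.7²) ≈ 1.7 units.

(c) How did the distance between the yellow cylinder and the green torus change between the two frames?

+2.6

They were about 4.4 units apart before and 7.0 after — 2.6 units further apart.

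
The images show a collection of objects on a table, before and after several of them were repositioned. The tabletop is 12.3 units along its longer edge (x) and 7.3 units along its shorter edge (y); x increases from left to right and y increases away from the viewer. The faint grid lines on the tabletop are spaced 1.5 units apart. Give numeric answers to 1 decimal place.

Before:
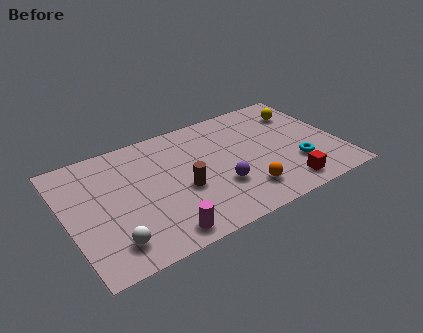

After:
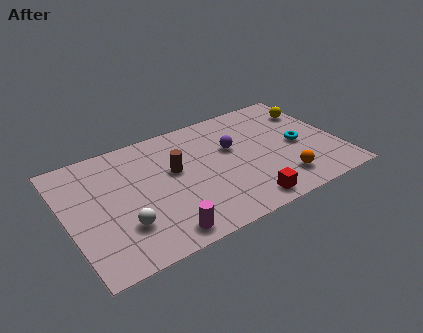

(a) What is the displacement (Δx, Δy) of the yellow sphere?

(0.5, -0.1)

The yellow sphere started near (11.0, 5.5) and ended near (11.5, 5.4).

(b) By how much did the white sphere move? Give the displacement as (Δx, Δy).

(0.6, 0.7)

From the two frames, the white sphere sits at roughly (1.7, 1.4) before and (2.3, 2.1) after.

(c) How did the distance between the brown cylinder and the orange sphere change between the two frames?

+2.3

They were about 3.0 units apart before and 5.3 after — 2.3 units further apart.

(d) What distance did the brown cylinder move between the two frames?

1.3

The brown cylinder moved from about (5.1, 3.0) to (4.9, 4.3), a distance of √(0.2² + 1.3²) ≈ 1.3.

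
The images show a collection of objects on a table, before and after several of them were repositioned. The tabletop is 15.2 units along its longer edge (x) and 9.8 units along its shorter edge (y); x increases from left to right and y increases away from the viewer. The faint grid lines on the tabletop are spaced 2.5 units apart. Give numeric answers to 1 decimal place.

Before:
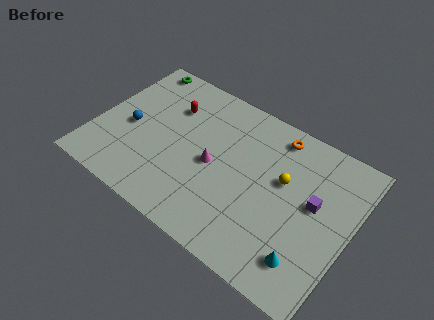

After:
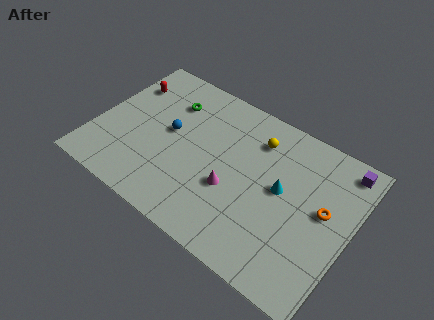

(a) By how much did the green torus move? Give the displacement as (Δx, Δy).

(2.4, -1.6)

From the two frames, the green torus sits at roughly (1.5, 8.9) before and (3.9, 7.3) after.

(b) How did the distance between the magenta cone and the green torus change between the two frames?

-1.3

They were about 7.1 units apart before and 5.8 after — 1.3 units closer together.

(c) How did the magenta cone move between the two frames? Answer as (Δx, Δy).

(1.3, -0.9)

From the two frames, the magenta cone sits at roughly (7.1, 4.6) before and (8.4, 3.7) after.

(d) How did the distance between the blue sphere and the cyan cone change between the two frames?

-4.7

They were about 11.5 units apart before and 6.8 after — 4.7 units closer together.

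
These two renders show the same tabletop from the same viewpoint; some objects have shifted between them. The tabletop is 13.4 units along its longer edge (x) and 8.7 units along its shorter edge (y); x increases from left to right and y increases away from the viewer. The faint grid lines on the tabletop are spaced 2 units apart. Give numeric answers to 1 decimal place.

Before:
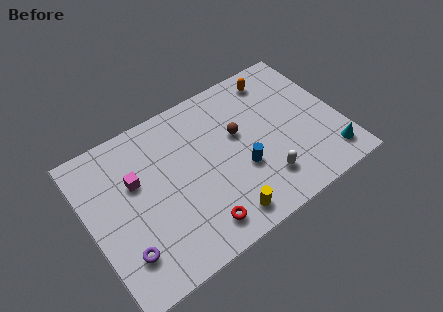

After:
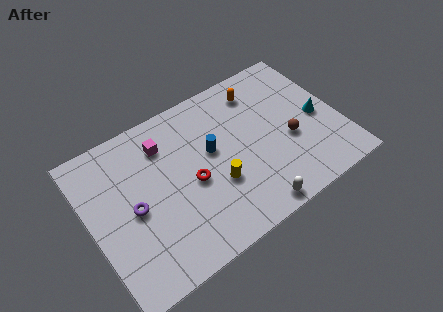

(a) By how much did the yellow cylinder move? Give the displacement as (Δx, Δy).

(0.0, 1.9)

From the two frames, the yellow cylinder sits at roughly (6.5, 1.2) before and (6.5, 3.1) after.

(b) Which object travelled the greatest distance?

the brown sphere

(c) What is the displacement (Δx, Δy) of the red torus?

(0.1, 2.5)

The red torus was at about (5.2, 1.4) and moved to about (5.3, 3.9).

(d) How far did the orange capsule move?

1.0

The orange capsule moved from about (10.6, 7.4) to (9.6, 7.1), a distance of √(1.0² + 0.3²) ≈ 1.0.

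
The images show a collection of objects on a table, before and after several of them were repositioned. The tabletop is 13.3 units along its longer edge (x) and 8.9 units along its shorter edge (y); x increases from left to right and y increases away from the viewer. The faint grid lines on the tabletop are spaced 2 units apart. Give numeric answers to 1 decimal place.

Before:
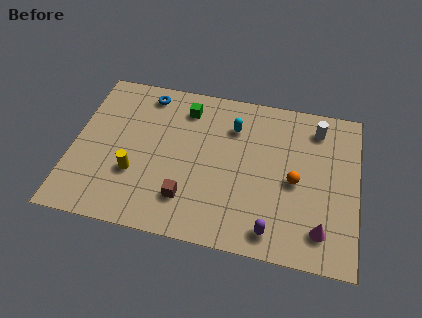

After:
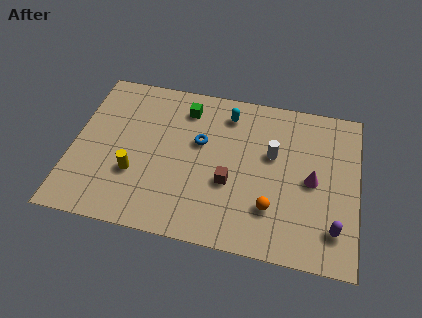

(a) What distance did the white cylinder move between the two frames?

2.8

The white cylinder was near (11.3, 7.3) before and (9.3, 5.4) after, so it travelled √(2.0² + 1.9²) ≈ 2.8 units.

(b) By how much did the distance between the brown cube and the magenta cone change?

-2.3

They were about 6.2 units apart before and 3.9 after — 2.3 units closer together.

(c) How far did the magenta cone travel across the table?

2.6

The magenta cone moved from about (11.7, 1.7) to (11.2, 4.3), a distance of √(0.5² + 2.6²) ≈ 2.6.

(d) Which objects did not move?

the yellow cylinder and the green cube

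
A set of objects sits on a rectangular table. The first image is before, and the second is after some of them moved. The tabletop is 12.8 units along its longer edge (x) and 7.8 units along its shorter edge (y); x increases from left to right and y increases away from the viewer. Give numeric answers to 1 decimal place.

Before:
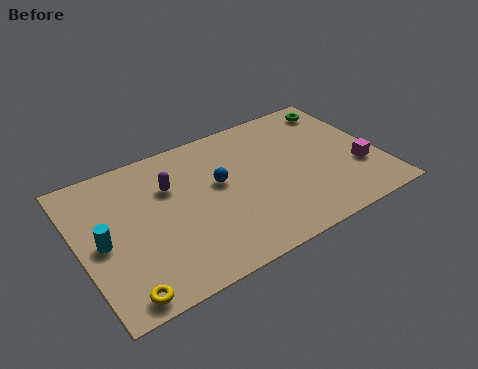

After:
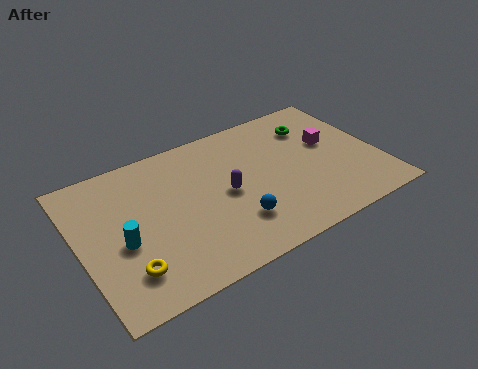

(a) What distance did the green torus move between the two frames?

1.5

From (11.7, 6.6) to (10.4, 5.9), the green torus covered √(1.3² + 0.7²) ≈ 1.5 units.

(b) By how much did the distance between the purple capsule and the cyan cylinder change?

+1.0

Before: roughly 3.5 units apart; after: 4.5. That's 1.0 units further apart.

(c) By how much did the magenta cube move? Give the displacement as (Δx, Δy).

(-0.9, 2.0)

From the two frames, the magenta cube sits at roughly (11.8, 2.6) before and (10.9, 4.6) after.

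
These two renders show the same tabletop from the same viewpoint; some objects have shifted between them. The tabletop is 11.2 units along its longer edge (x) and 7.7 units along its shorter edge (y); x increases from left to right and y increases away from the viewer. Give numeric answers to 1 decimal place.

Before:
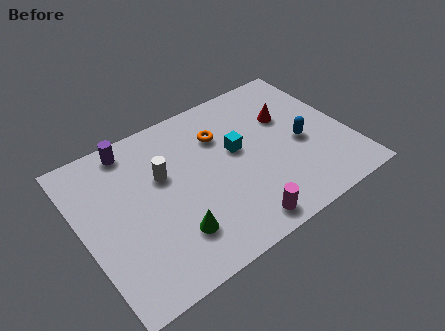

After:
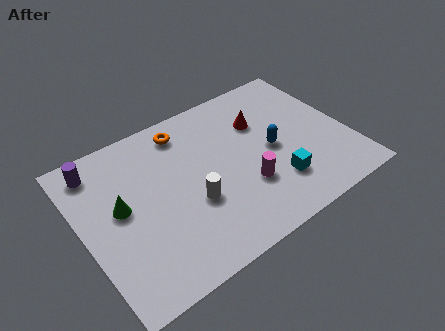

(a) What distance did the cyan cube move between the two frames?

2.7

The cyan cube was near (6.6, 4.4) before and (7.8, 2.0) after, so it travelled √(1.2² + 2.4²) ≈ 2.7 units.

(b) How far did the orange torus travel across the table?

1.7

The orange torus moved from about (6.1, 5.5) to (4.7, 6.5), a distance of √(1.4² + 1.0²) ≈ 1.7.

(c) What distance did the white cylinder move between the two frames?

2.1

The white cylinder was near (3.5, 4.8) before and (4.4, 2.9) after, so it travelled √(0.9² + 1.9²) ≈ 2.1 units.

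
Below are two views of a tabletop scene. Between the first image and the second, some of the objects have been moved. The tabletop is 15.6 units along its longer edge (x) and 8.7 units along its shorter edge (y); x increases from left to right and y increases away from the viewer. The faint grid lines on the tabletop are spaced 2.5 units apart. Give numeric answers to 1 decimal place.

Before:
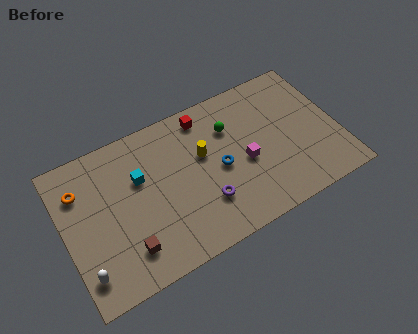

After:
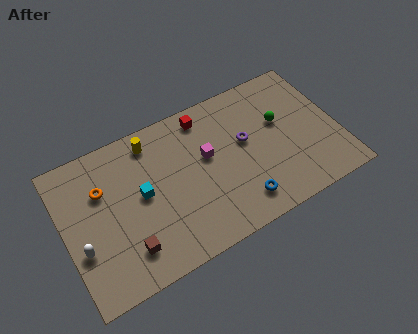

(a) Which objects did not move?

the red cube and the brown cube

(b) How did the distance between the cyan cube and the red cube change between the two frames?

+0.5

Before: roughly 4.4 units apart; after: 4.9. That's 0.5 units further apart.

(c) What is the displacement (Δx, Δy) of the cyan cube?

(0.0, -1.0)

The cyan cube started near (4.4, 5.6) and ended near (4.4, 4.6).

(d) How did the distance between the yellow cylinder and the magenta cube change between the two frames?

+1.0

The distance was about 2.7 in the first image and 3.7 in the second, so they moved 1.0 units further apart.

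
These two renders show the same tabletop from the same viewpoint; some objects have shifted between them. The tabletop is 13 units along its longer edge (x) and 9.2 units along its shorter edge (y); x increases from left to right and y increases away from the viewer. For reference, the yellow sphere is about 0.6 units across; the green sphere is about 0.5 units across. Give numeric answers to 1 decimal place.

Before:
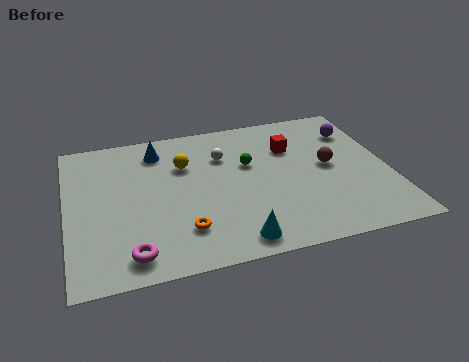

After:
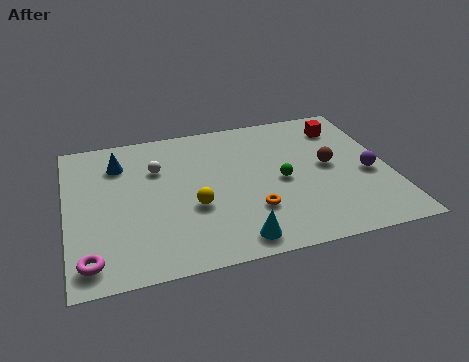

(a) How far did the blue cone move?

1.7

The blue cone was near (3.8, 7.5) before and (2.2, 7.0) after, so it travelled √(1.6² + 0.5²) ≈ 1.7 units.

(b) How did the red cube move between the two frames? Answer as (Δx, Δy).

(2.2, 0.9)

The red cube was at about (9.2, 6.4) and moved to about (11.4, 7.3).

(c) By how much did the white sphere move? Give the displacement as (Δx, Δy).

(-2.7, -0.2)

The white sphere started near (6.4, 6.5) and ended near (3.7, 6.3).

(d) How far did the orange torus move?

2.8

From (4.5, 2.2) to (7.3, 2.7), the orange torus covered √(2.8² + 0.5²) ≈ 2.8 units.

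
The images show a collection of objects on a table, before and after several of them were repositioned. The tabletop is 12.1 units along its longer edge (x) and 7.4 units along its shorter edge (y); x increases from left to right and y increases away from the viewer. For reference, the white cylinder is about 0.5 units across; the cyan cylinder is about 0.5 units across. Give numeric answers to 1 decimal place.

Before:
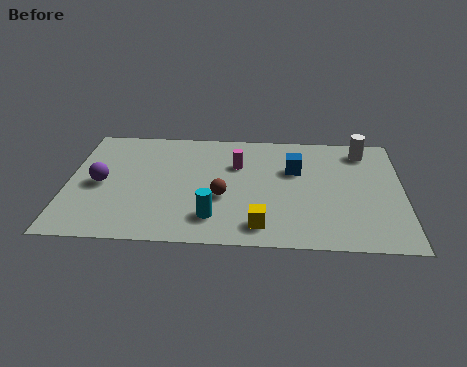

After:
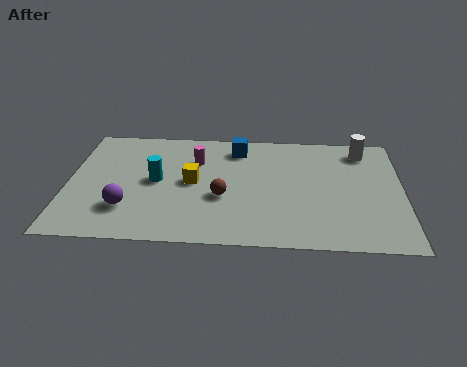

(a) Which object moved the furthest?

the yellow cube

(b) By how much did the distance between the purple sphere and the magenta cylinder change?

-1.1

The distance was about 5.1 in the first image and 4.0 in the second, so they moved 1.1 units closer together.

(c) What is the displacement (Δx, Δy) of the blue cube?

(-2.1, 1.3)

The blue cube was at about (8.2, 4.8) and moved to about (6.1, 6.1).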